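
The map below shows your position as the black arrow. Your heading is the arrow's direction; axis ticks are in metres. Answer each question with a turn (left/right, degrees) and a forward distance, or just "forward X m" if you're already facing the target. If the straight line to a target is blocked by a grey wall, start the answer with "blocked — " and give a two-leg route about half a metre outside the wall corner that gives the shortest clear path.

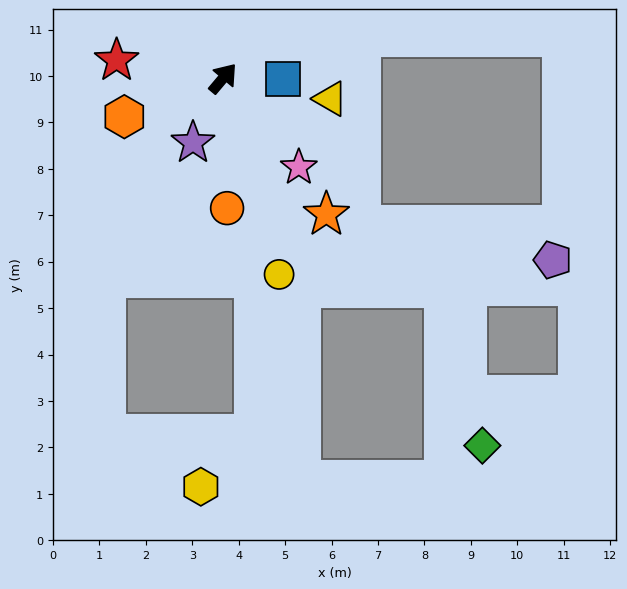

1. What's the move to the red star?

turn left 121°, forward 2.3 m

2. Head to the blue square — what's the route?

turn right 50°, forward 1.3 m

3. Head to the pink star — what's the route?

turn right 100°, forward 2.5 m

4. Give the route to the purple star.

turn right 165°, forward 1.5 m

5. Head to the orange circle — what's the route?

turn right 138°, forward 2.8 m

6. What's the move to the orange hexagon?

turn left 151°, forward 2.3 m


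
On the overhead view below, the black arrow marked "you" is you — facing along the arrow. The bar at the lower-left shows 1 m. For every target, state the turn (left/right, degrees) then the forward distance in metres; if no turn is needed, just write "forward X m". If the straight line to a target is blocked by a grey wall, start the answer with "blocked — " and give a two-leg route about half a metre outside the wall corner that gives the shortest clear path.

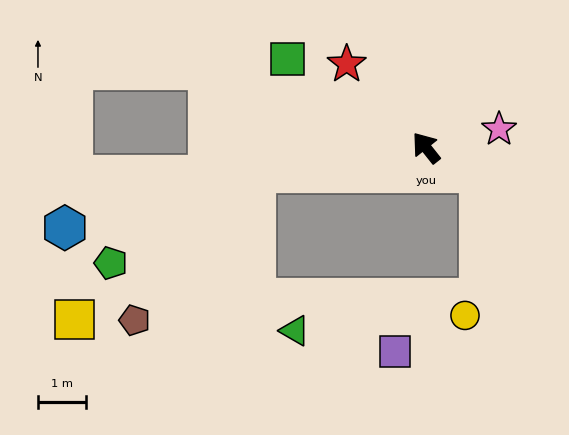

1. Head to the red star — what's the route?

turn left 5°, forward 2.4 m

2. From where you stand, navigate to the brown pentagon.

blocked — turn left 60°, forward 3.6 m, then turn left 42°, forward 4.0 m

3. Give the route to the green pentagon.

blocked — turn left 60°, forward 3.6 m, then turn left 24°, forward 3.6 m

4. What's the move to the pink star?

turn right 114°, forward 1.6 m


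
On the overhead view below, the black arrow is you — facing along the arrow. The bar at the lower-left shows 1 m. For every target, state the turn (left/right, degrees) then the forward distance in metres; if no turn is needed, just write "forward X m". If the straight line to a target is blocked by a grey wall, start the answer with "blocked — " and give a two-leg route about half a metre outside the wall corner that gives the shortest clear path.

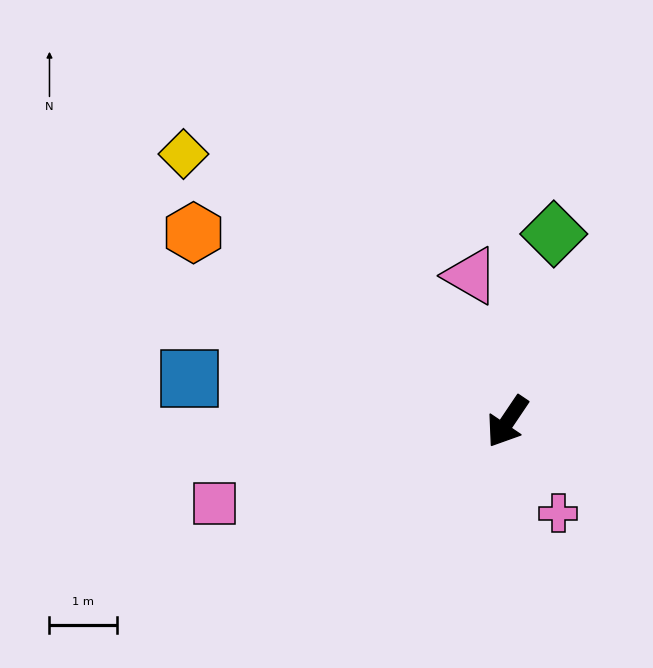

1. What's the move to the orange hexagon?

turn right 87°, forward 5.5 m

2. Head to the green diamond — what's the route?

turn right 160°, forward 2.9 m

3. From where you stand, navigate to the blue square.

turn right 64°, forward 4.8 m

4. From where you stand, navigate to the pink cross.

turn left 63°, forward 1.6 m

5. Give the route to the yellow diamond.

turn right 96°, forward 6.3 m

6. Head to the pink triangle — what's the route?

turn right 132°, forward 2.2 m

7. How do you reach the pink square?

turn right 40°, forward 4.5 m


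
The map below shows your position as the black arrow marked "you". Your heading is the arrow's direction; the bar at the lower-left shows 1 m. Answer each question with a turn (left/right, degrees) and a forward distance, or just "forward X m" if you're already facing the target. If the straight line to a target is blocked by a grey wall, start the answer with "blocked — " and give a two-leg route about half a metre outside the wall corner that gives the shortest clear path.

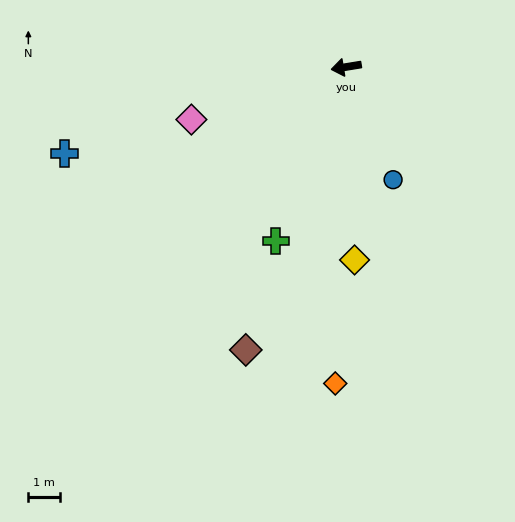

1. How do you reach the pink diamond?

turn left 9°, forward 5.1 m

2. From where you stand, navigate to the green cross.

turn left 59°, forward 5.9 m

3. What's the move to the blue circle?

turn left 103°, forward 3.8 m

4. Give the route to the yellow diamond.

turn left 83°, forward 6.0 m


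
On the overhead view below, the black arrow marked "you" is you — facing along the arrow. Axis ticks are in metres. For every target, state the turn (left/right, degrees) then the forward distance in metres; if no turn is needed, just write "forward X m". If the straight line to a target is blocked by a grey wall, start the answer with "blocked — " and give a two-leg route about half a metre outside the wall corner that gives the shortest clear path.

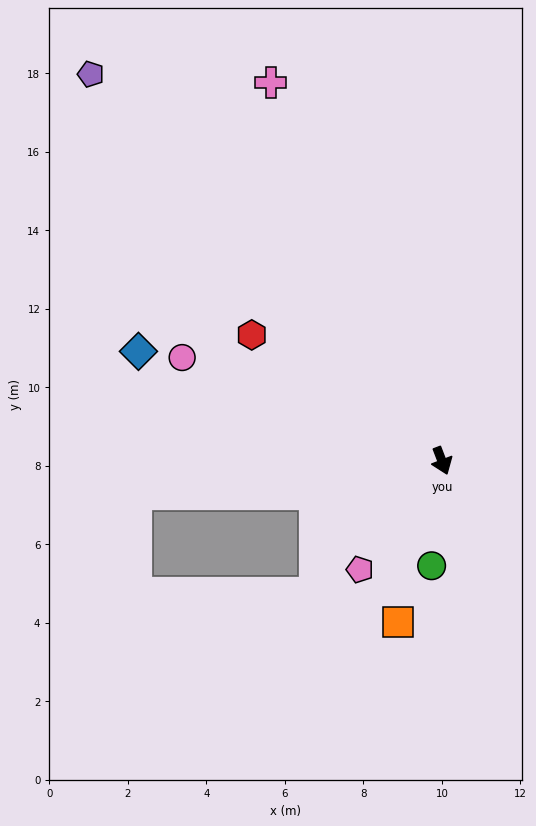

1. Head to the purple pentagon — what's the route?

turn right 159°, forward 13.3 m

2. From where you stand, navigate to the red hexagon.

turn right 144°, forward 5.8 m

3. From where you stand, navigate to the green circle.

turn right 27°, forward 2.7 m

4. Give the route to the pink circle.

turn right 133°, forward 7.1 m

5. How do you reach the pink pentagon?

turn right 58°, forward 3.5 m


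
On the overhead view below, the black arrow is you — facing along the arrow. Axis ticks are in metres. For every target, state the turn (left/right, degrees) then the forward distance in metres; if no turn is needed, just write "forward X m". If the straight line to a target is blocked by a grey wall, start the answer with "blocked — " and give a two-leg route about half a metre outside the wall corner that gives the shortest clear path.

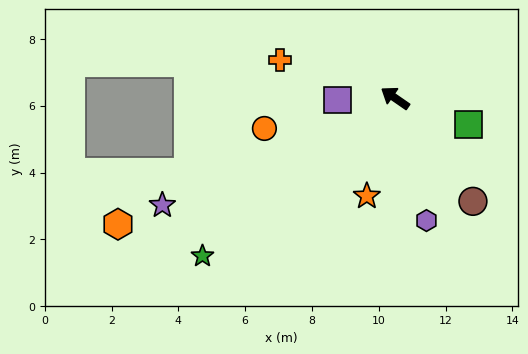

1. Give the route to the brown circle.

turn left 162°, forward 3.9 m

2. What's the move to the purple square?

turn left 36°, forward 1.7 m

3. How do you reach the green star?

turn left 74°, forward 7.5 m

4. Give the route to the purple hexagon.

turn left 139°, forward 3.8 m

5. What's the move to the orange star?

turn left 109°, forward 3.1 m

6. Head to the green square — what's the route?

turn right 165°, forward 2.3 m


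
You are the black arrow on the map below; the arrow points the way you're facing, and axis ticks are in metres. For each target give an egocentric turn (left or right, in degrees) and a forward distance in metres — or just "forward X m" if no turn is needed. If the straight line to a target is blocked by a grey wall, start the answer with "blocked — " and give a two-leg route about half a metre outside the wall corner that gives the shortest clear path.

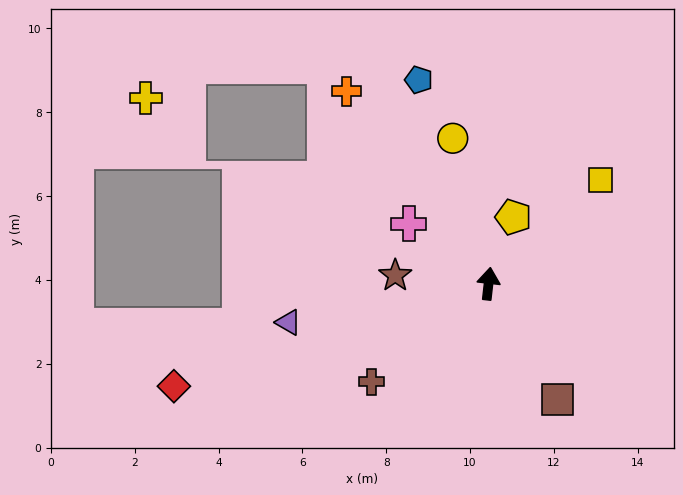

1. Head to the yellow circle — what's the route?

turn left 20°, forward 3.6 m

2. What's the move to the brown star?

turn left 91°, forward 2.2 m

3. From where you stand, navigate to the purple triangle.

turn left 107°, forward 4.9 m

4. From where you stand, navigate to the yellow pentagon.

turn right 14°, forward 1.7 m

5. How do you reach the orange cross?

turn left 43°, forward 5.7 m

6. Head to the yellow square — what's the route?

turn right 41°, forward 3.6 m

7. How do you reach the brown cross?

turn left 136°, forward 3.6 m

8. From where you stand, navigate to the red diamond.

turn left 115°, forward 7.9 m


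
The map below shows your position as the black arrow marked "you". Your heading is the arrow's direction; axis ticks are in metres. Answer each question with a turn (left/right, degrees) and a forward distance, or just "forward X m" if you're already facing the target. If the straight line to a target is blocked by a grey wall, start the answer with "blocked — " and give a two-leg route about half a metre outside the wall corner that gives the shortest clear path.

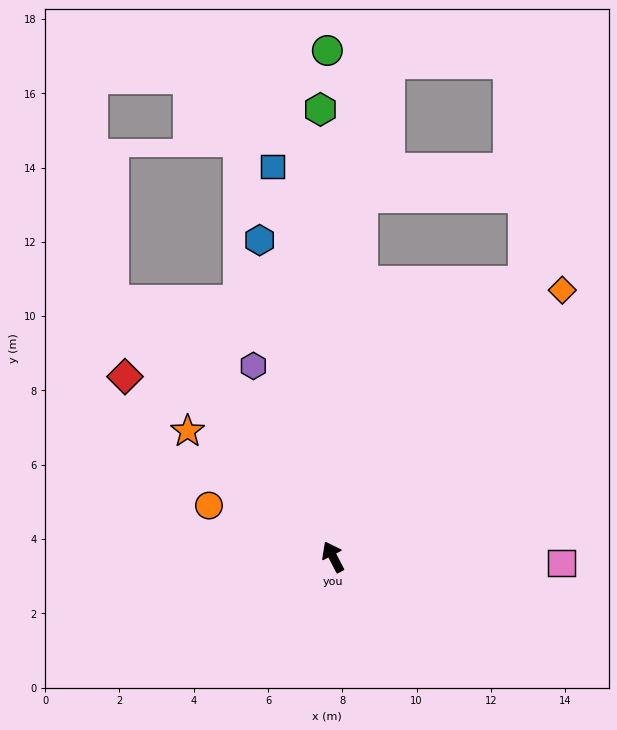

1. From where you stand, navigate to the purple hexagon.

turn right 5°, forward 5.6 m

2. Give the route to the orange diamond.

turn right 68°, forward 9.5 m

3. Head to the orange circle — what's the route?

turn left 40°, forward 3.6 m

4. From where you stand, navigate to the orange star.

turn left 22°, forward 5.2 m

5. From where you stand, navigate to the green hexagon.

turn right 26°, forward 12.1 m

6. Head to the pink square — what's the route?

turn right 119°, forward 6.2 m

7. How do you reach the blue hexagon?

turn right 14°, forward 8.8 m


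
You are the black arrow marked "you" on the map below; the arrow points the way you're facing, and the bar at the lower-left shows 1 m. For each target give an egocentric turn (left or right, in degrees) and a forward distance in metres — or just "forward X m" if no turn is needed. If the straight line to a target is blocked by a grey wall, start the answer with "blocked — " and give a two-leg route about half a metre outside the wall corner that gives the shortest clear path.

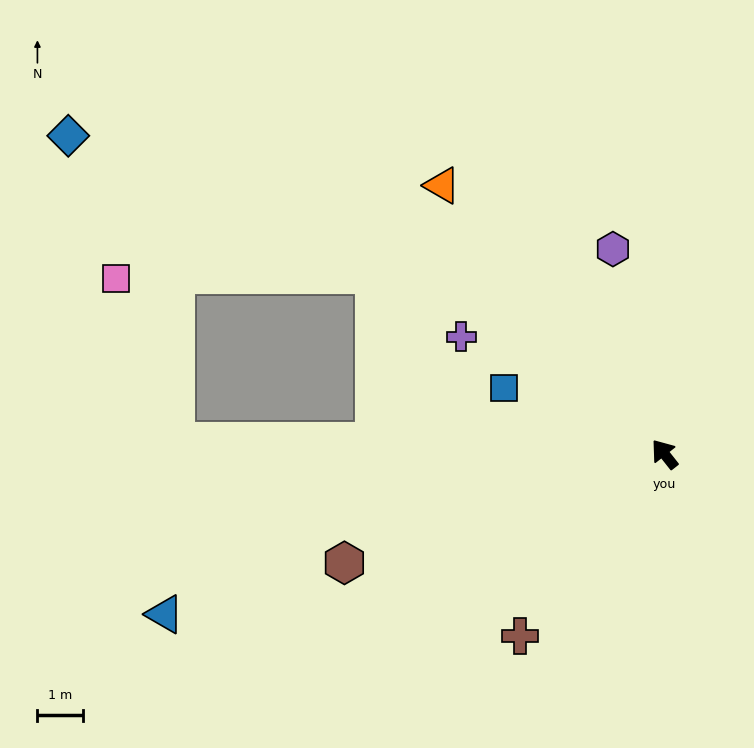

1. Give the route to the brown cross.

turn left 103°, forward 5.1 m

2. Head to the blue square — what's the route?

turn left 29°, forward 3.8 m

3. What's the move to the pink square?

blocked — turn left 50°, forward 10.7 m, then turn right 68°, forward 3.8 m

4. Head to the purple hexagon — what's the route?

turn right 24°, forward 4.6 m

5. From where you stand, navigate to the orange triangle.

forward 7.6 m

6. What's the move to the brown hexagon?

turn left 70°, forward 7.4 m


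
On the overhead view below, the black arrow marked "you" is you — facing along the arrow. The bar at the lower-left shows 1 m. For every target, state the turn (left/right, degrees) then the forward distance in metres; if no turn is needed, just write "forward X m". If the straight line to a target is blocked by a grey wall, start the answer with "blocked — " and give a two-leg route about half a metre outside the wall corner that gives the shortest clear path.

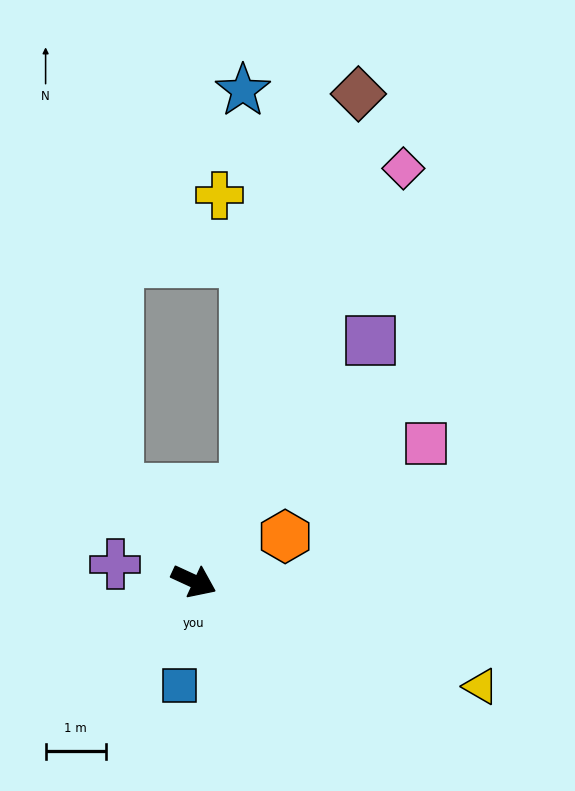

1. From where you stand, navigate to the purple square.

turn left 78°, forward 5.0 m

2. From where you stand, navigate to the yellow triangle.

turn left 5°, forward 5.1 m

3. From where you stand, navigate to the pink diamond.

turn left 88°, forward 7.7 m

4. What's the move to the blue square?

turn right 73°, forward 1.7 m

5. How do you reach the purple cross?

turn right 167°, forward 1.3 m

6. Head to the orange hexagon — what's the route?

turn left 51°, forward 1.7 m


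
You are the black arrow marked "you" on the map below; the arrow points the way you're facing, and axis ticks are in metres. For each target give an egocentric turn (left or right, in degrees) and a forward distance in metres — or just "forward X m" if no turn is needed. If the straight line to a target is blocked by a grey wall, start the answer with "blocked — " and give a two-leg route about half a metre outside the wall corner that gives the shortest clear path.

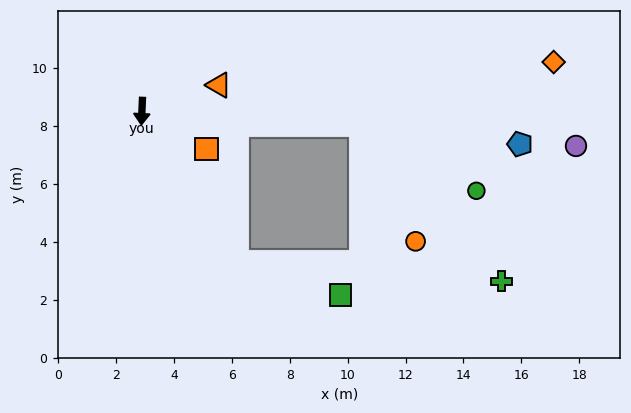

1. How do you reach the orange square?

turn left 62°, forward 2.6 m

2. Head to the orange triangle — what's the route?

turn left 111°, forward 2.8 m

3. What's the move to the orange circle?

blocked — turn left 89°, forward 7.6 m, then turn right 61°, forward 4.4 m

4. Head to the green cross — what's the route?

blocked — turn left 89°, forward 7.6 m, then turn right 44°, forward 7.3 m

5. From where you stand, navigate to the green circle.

blocked — turn left 89°, forward 7.6 m, then turn right 26°, forward 4.6 m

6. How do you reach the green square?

blocked — turn left 35°, forward 6.2 m, then turn left 40°, forward 3.8 m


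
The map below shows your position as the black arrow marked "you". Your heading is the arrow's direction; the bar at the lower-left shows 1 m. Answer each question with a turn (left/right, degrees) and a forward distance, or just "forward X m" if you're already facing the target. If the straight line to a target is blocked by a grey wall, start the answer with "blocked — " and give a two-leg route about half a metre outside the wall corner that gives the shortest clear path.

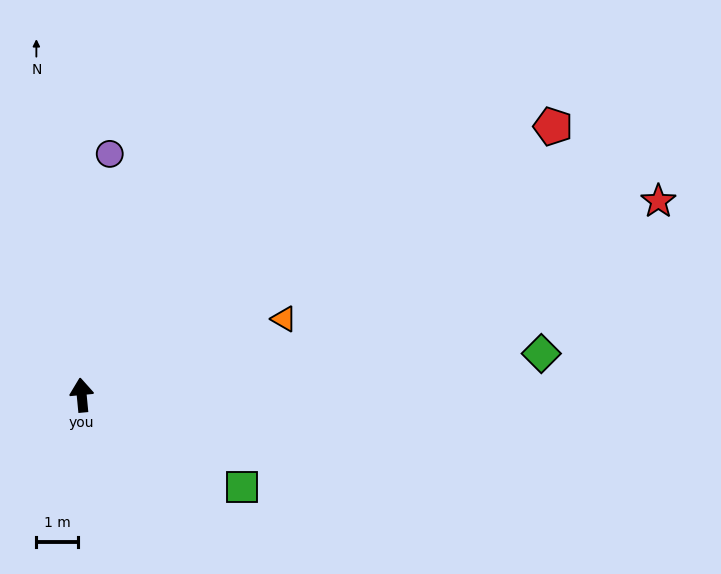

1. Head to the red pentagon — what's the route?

turn right 66°, forward 12.9 m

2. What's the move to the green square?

turn right 125°, forward 4.4 m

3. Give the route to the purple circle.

turn right 12°, forward 5.8 m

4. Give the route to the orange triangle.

turn right 75°, forward 5.1 m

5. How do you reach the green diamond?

turn right 90°, forward 11.0 m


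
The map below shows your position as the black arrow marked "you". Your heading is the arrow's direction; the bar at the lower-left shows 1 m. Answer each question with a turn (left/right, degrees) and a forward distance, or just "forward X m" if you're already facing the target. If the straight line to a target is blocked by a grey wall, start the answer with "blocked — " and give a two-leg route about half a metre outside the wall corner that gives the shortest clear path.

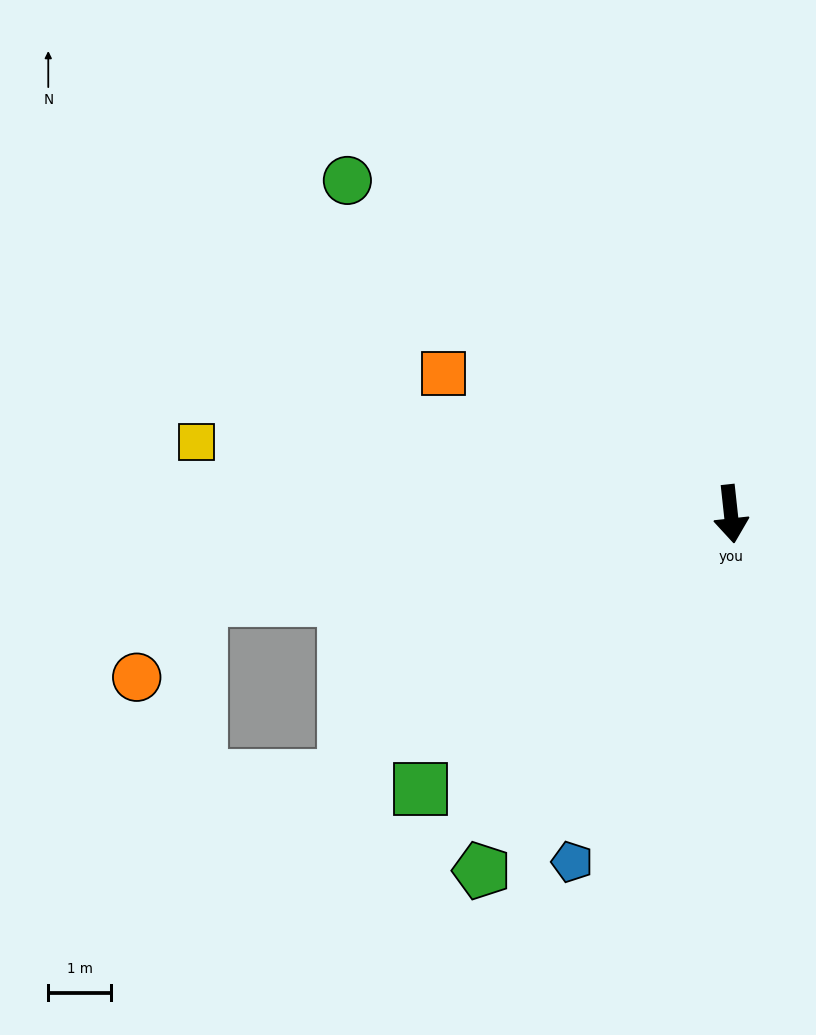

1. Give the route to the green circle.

turn right 137°, forward 8.1 m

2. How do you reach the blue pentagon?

turn right 31°, forward 6.1 m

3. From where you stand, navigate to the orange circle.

blocked — turn right 87°, forward 8.6 m, then turn left 41°, forward 1.6 m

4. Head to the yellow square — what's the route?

turn right 104°, forward 8.6 m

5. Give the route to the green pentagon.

turn right 41°, forward 7.0 m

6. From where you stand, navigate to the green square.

turn right 55°, forward 6.6 m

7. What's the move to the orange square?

turn right 122°, forward 5.1 m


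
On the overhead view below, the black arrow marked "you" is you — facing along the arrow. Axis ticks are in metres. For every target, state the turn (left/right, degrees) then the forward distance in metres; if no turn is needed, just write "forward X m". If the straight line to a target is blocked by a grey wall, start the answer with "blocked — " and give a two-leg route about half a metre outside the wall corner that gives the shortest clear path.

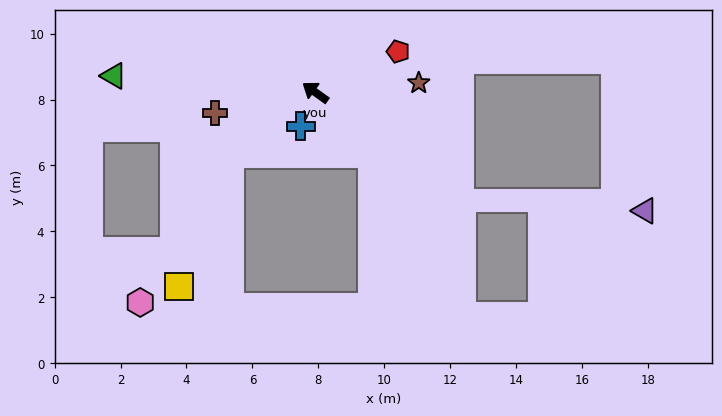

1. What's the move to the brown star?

turn right 139°, forward 3.2 m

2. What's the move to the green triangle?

turn left 31°, forward 6.1 m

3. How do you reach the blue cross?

turn left 102°, forward 1.1 m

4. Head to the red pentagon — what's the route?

turn right 118°, forward 2.8 m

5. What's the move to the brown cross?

turn left 47°, forward 3.1 m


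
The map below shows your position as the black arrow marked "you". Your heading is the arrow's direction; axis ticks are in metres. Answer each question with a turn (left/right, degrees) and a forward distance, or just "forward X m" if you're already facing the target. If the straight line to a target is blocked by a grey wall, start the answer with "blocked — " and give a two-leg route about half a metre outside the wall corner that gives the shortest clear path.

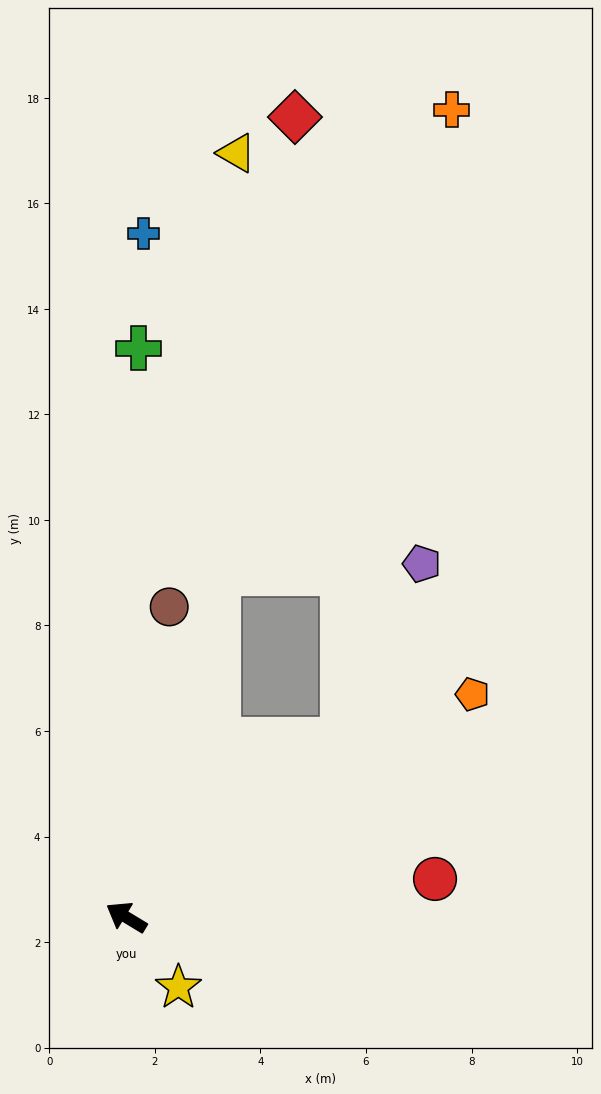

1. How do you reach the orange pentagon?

turn right 116°, forward 7.8 m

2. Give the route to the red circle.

turn right 142°, forward 5.9 m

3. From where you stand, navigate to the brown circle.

turn right 67°, forward 5.9 m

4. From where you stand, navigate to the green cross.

turn right 60°, forward 10.8 m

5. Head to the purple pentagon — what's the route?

blocked — turn right 110°, forward 5.3 m, then turn left 27°, forward 3.7 m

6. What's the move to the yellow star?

turn left 158°, forward 1.7 m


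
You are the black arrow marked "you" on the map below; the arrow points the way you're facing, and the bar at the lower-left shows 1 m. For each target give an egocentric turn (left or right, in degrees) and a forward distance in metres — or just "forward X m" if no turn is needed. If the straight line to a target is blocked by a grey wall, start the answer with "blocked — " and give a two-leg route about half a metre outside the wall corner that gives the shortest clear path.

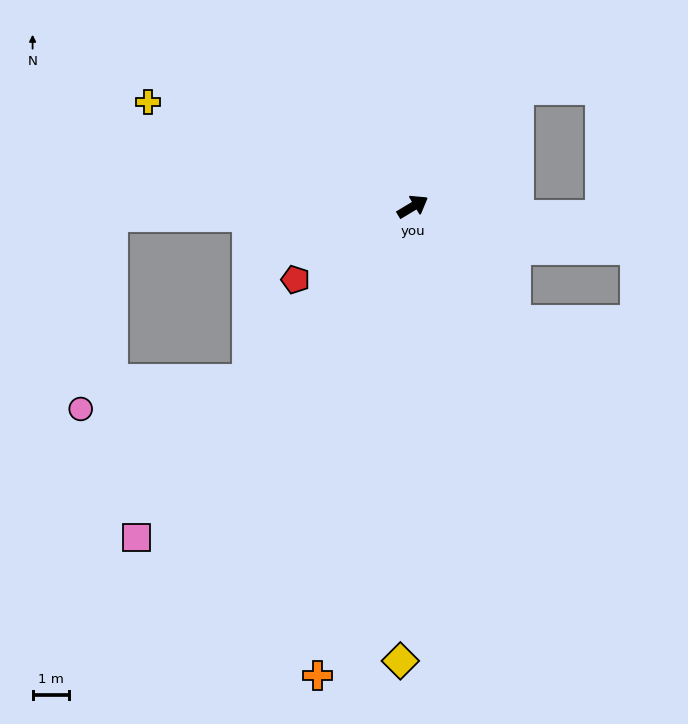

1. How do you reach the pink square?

turn right 161°, forward 11.8 m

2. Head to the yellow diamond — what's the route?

turn right 123°, forward 12.4 m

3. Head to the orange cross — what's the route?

turn right 133°, forward 13.1 m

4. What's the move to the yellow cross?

turn left 127°, forward 7.8 m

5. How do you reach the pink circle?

blocked — turn right 165°, forward 6.5 m, then turn right 36°, forward 4.6 m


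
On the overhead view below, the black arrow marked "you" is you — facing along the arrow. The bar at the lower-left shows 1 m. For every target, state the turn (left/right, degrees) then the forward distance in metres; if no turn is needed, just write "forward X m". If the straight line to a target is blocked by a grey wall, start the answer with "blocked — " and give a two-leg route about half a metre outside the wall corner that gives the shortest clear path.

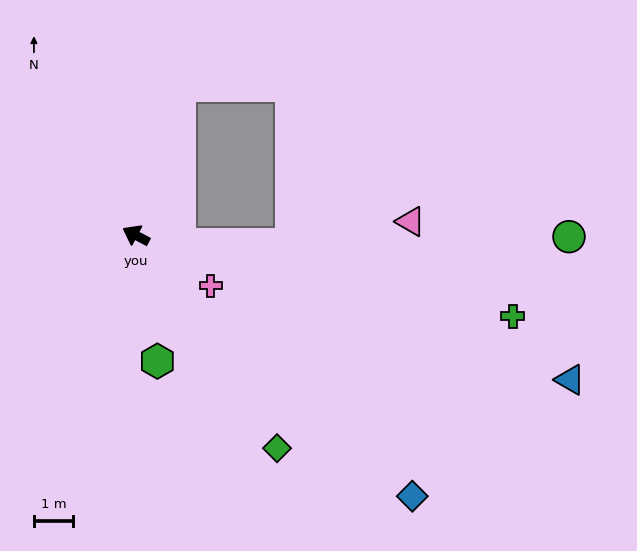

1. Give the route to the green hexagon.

turn left 128°, forward 3.3 m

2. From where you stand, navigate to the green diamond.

turn left 151°, forward 6.6 m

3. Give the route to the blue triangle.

turn right 170°, forward 11.7 m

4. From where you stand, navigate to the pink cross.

turn left 174°, forward 2.3 m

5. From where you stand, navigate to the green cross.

turn right 164°, forward 9.9 m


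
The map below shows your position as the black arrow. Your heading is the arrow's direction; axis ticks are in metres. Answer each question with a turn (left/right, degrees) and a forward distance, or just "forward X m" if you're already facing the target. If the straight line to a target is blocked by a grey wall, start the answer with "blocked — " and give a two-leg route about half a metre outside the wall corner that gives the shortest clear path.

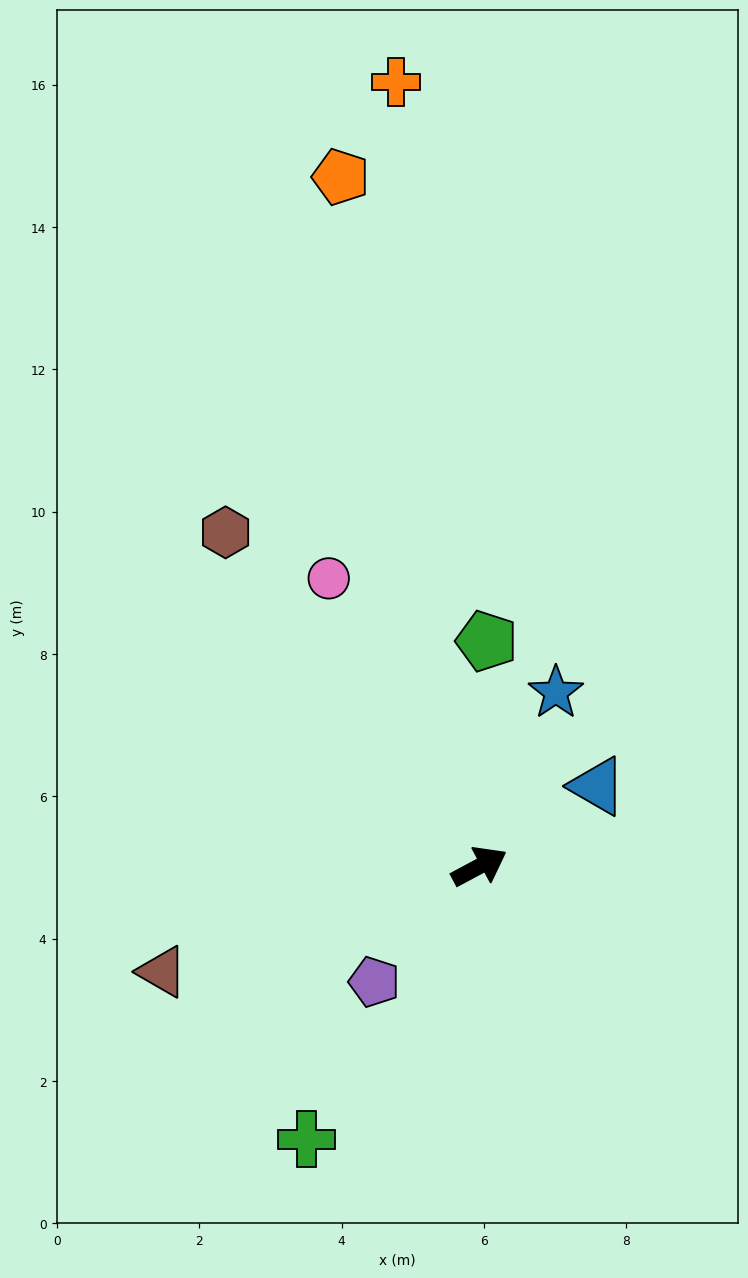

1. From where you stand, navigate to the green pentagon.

turn left 60°, forward 3.2 m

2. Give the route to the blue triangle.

turn left 6°, forward 2.0 m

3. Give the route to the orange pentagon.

turn left 73°, forward 9.9 m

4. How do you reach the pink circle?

turn left 89°, forward 4.6 m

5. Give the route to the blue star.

turn left 38°, forward 2.7 m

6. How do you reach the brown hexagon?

turn left 99°, forward 5.9 m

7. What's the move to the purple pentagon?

turn right 160°, forward 2.2 m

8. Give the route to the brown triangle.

turn left 170°, forward 4.7 m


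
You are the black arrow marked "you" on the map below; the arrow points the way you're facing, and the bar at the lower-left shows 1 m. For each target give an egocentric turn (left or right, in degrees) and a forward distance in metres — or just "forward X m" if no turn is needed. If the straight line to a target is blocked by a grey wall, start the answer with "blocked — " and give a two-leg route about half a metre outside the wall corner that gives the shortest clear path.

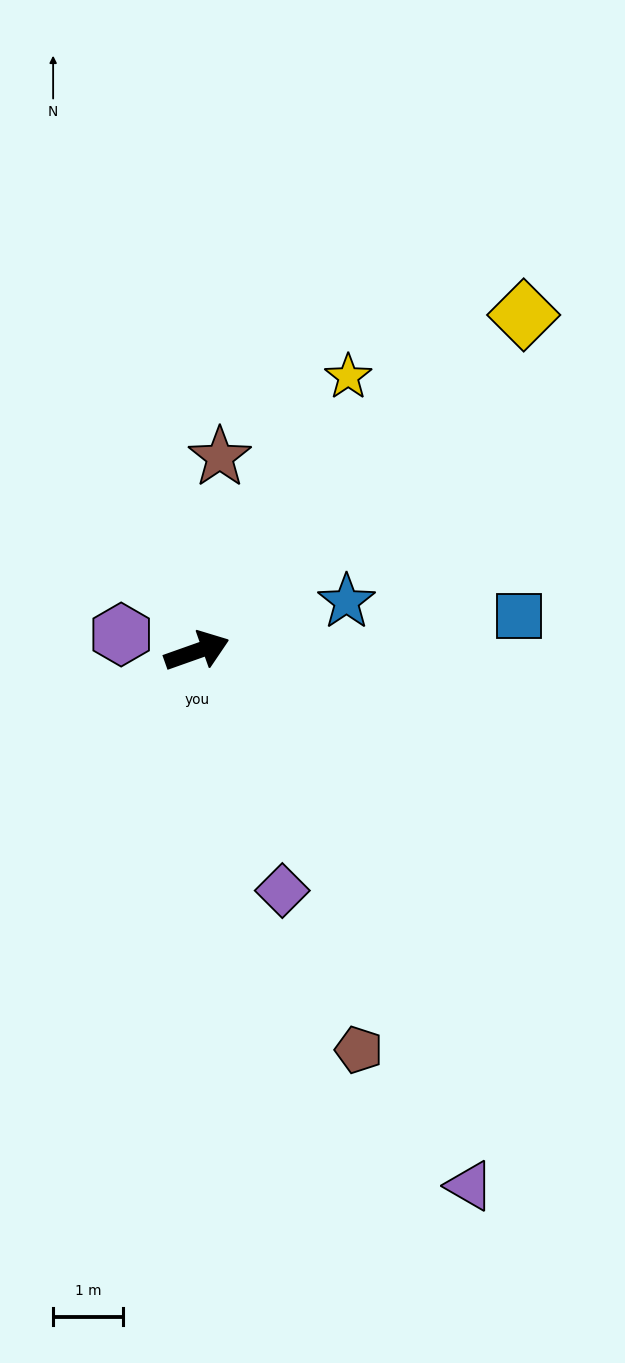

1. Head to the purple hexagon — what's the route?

turn left 148°, forward 1.1 m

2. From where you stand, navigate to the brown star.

turn left 64°, forward 2.8 m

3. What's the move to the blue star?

forward 2.2 m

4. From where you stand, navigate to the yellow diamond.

turn left 26°, forward 6.7 m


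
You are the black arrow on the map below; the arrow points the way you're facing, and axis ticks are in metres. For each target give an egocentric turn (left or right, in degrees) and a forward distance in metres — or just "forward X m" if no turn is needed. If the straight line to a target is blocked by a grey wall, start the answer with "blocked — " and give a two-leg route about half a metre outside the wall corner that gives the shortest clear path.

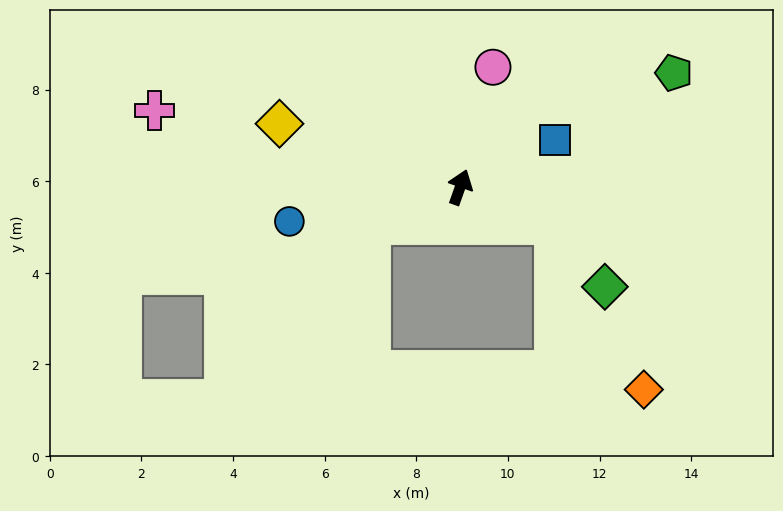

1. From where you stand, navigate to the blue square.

turn right 44°, forward 2.3 m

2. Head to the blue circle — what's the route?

turn left 121°, forward 3.8 m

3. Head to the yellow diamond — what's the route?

turn left 90°, forward 4.2 m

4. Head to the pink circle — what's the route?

turn left 4°, forward 2.7 m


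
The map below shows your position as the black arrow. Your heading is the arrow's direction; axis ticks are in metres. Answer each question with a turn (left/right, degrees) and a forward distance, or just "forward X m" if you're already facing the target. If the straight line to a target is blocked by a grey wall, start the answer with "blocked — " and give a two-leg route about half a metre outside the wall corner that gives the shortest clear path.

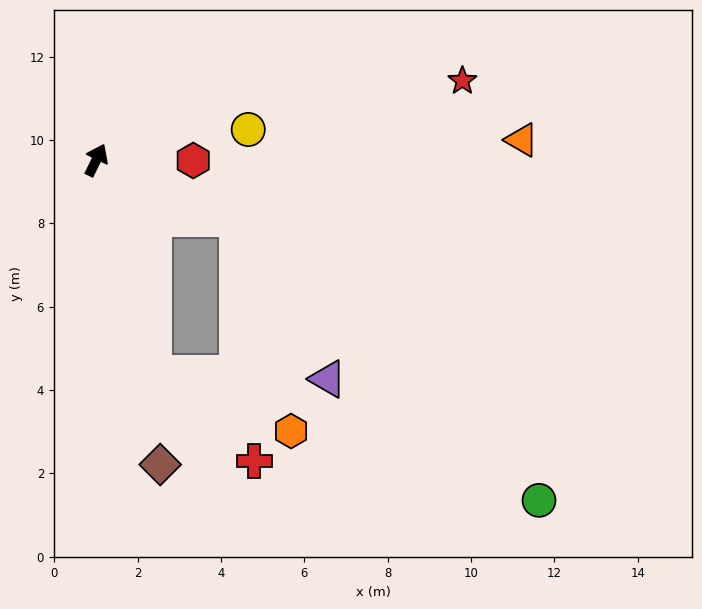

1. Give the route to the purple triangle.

blocked — turn right 87°, forward 3.7 m, then turn right 38°, forward 4.4 m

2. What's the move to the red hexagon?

turn right 64°, forward 2.3 m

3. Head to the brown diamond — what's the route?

turn right 142°, forward 7.5 m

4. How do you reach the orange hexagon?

blocked — turn right 139°, forward 5.3 m, then turn left 52°, forward 3.6 m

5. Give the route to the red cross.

blocked — turn right 139°, forward 5.3 m, then turn left 33°, forward 3.2 m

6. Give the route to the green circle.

blocked — turn right 87°, forward 3.7 m, then turn right 20°, forward 9.9 m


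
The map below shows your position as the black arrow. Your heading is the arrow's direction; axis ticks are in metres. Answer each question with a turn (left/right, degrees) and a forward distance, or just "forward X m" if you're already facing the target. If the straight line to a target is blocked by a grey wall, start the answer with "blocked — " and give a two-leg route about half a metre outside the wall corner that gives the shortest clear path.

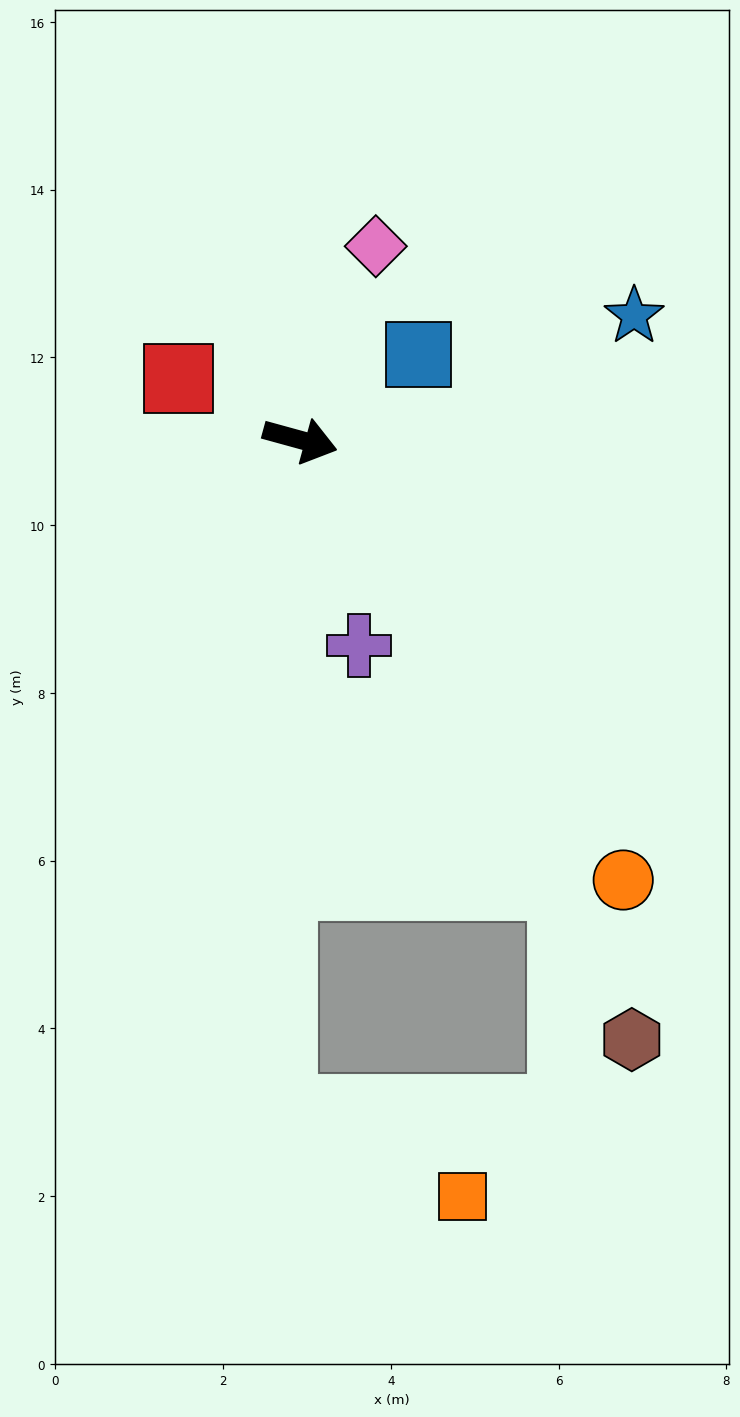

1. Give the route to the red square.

turn left 169°, forward 1.6 m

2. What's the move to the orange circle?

turn right 38°, forward 6.5 m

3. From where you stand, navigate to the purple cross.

turn right 59°, forward 2.6 m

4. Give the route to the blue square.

turn left 51°, forward 1.7 m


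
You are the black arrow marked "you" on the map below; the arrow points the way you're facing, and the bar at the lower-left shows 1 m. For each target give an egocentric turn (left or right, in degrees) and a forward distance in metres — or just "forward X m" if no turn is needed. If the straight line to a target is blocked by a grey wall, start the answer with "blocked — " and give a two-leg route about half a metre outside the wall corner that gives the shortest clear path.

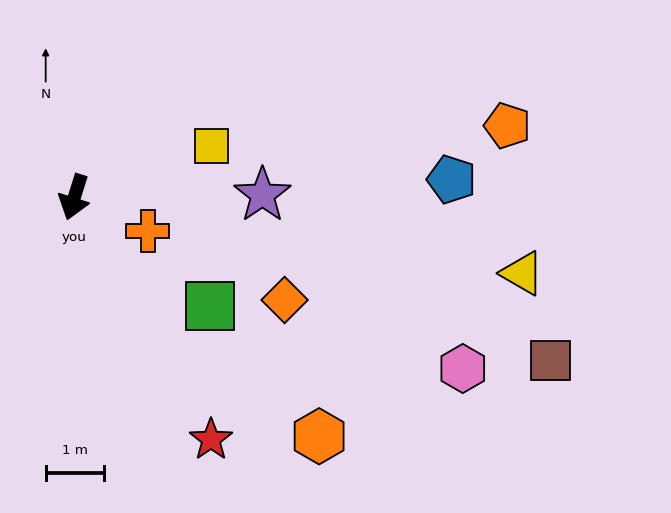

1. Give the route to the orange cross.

turn left 83°, forward 1.4 m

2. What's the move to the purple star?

turn left 108°, forward 3.2 m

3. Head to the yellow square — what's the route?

turn left 128°, forward 2.5 m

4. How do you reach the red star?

turn left 47°, forward 4.8 m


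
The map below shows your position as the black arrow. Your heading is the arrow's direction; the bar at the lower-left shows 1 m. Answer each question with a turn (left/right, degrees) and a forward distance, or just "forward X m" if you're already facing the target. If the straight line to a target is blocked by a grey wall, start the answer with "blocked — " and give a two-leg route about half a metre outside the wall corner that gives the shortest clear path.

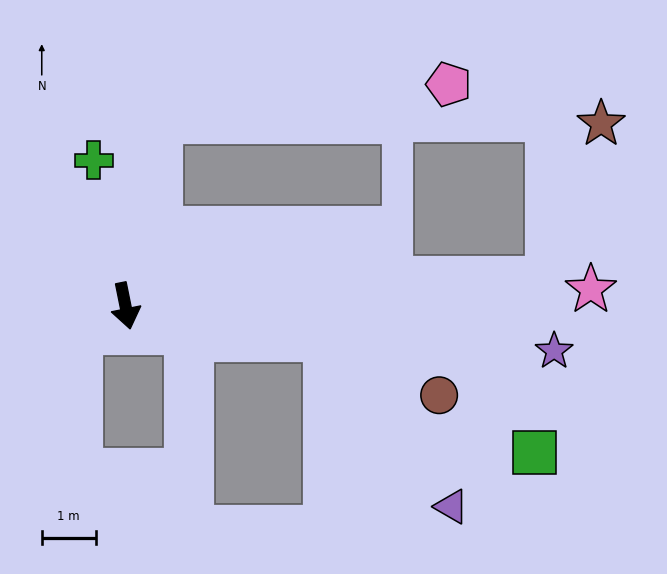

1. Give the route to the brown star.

blocked — turn left 82°, forward 7.8 m, then turn left 68°, forward 3.0 m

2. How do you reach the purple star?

turn left 73°, forward 8.0 m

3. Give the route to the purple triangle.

blocked — turn left 69°, forward 3.8 m, then turn right 44°, forward 3.9 m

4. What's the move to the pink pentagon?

blocked — turn left 158°, forward 3.5 m, then turn right 72°, forward 5.4 m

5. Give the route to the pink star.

turn left 81°, forward 8.6 m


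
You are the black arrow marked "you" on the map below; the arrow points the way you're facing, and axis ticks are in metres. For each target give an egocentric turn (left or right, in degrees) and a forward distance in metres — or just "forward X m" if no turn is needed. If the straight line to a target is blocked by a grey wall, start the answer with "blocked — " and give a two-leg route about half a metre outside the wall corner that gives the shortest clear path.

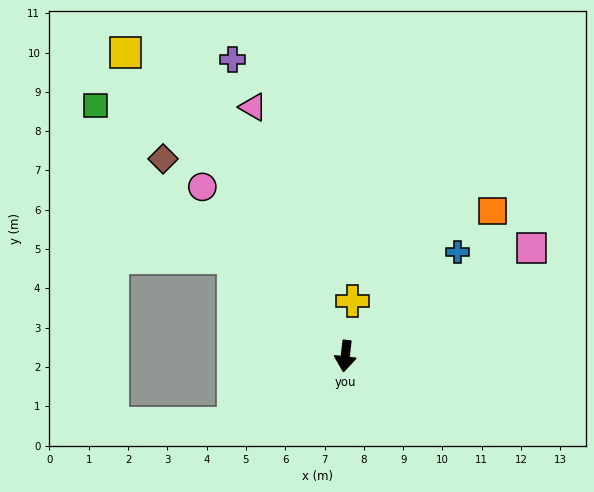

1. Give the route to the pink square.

turn left 127°, forward 5.5 m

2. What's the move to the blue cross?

turn left 139°, forward 3.9 m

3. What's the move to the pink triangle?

turn right 153°, forward 6.8 m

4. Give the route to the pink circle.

turn right 133°, forward 5.6 m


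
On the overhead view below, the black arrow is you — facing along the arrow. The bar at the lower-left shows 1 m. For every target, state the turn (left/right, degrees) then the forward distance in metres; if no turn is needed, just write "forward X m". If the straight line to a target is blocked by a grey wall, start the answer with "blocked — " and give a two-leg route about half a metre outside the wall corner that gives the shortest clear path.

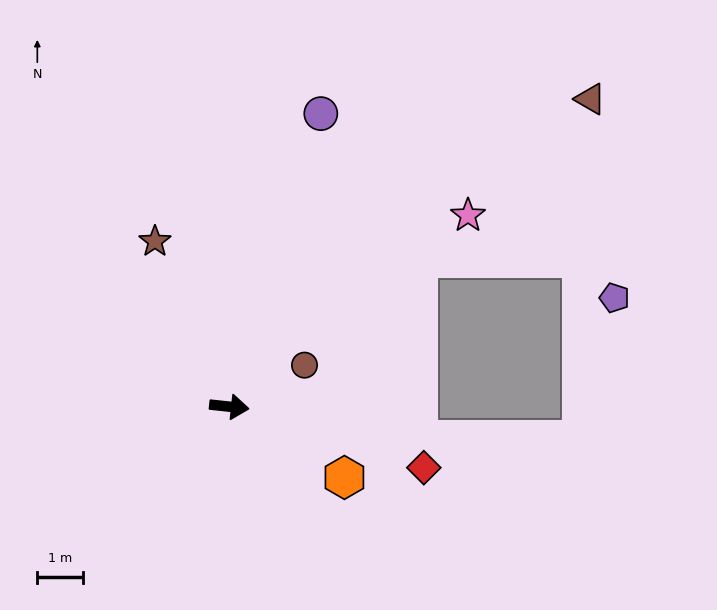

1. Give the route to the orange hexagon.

turn right 25°, forward 3.0 m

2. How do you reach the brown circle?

turn left 35°, forward 1.9 m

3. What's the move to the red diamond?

turn right 11°, forward 4.5 m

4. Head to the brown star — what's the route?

turn left 120°, forward 4.0 m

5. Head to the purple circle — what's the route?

turn left 79°, forward 6.8 m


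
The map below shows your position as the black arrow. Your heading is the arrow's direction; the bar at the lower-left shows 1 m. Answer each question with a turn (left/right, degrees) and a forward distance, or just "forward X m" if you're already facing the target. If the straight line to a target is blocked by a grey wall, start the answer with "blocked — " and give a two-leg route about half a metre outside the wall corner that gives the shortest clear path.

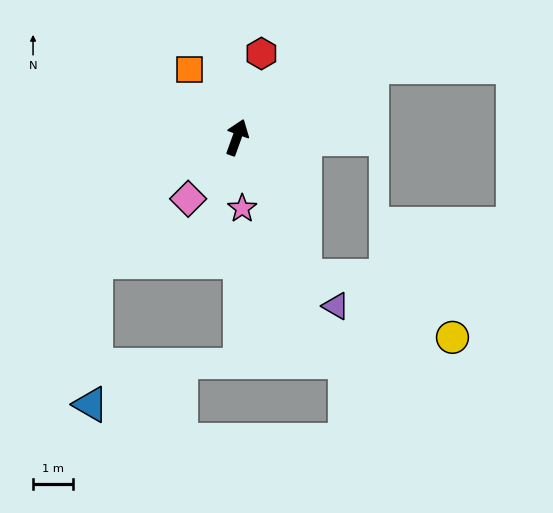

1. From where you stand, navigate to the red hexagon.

turn left 4°, forward 2.2 m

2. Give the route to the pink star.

turn right 156°, forward 1.8 m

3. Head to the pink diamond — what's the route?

turn left 161°, forward 2.0 m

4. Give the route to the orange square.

turn left 55°, forward 2.1 m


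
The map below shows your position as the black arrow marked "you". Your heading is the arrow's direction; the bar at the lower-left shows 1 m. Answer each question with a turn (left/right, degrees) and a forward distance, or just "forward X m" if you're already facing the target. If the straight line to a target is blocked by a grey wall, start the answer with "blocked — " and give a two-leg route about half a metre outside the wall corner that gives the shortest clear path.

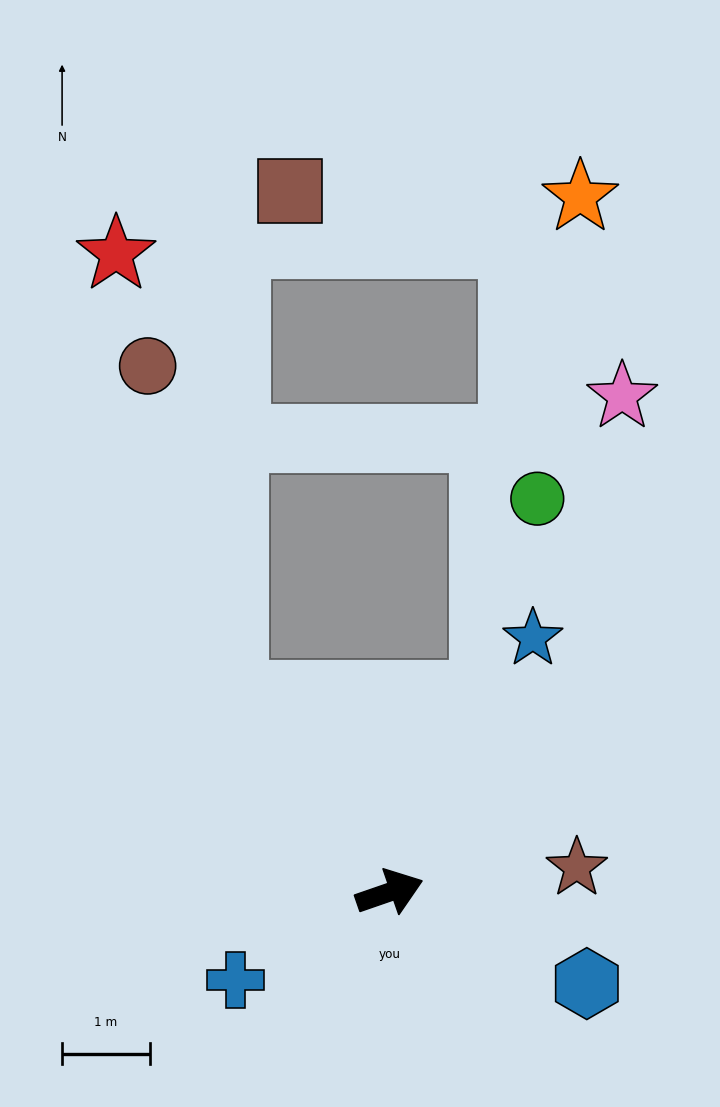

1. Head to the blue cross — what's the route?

turn right 169°, forward 2.0 m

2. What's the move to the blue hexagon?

turn right 44°, forward 2.5 m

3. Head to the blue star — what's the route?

turn left 41°, forward 3.3 m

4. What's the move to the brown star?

turn right 12°, forward 2.2 m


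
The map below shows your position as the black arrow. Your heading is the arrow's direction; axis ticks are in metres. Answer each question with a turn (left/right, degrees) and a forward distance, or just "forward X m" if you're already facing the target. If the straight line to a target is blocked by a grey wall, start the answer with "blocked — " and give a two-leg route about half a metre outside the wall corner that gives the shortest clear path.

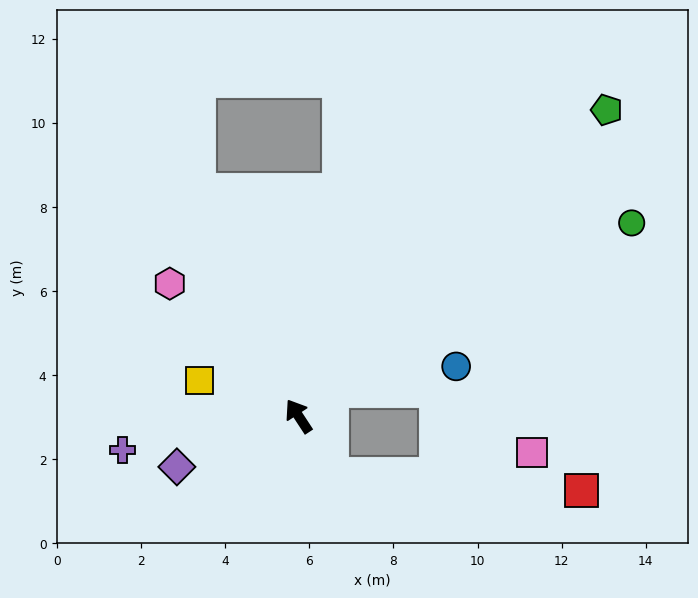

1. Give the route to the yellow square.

turn left 37°, forward 2.5 m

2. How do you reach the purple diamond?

turn left 79°, forward 3.1 m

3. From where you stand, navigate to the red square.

blocked — turn left 175°, forward 1.6 m, then turn left 58°, forward 6.0 m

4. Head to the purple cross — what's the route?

turn left 68°, forward 4.3 m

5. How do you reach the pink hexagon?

turn left 11°, forward 4.4 m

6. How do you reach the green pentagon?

turn right 78°, forward 10.3 m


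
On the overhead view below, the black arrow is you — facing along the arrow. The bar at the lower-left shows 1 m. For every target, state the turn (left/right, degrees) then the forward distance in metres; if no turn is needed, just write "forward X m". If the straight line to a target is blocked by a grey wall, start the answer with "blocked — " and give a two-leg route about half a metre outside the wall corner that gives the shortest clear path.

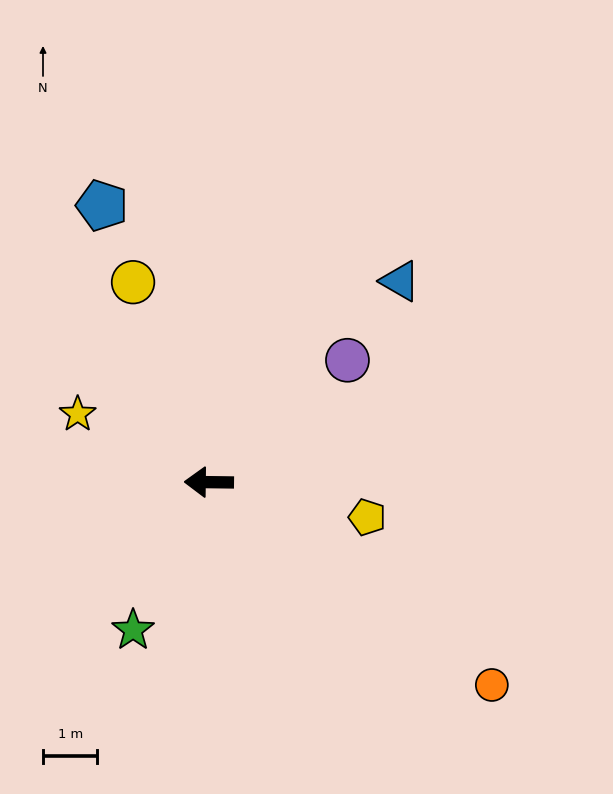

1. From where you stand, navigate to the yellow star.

turn right 27°, forward 2.7 m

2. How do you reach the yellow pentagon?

turn left 168°, forward 3.0 m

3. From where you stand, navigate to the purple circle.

turn right 138°, forward 3.4 m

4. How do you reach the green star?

turn left 64°, forward 3.1 m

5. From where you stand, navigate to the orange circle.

turn left 145°, forward 6.4 m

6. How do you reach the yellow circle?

turn right 69°, forward 3.9 m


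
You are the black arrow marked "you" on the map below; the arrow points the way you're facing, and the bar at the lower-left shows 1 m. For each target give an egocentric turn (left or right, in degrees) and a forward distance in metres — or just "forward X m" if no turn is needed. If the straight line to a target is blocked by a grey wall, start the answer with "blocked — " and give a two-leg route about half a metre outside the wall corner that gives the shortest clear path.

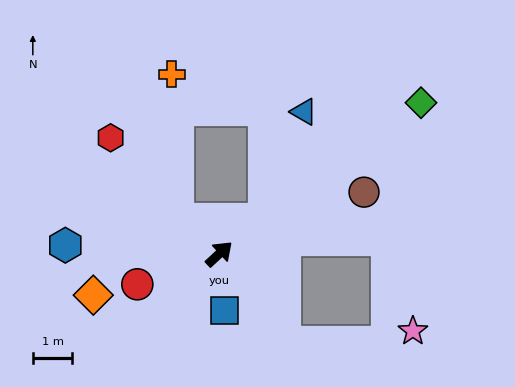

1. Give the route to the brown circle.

turn right 20°, forward 4.0 m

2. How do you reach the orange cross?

blocked — turn left 98°, forward 1.4 m, then turn right 49°, forward 3.7 m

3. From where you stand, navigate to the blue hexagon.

turn left 134°, forward 3.9 m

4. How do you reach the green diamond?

turn right 6°, forward 6.4 m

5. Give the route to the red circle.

turn left 158°, forward 2.2 m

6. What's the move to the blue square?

turn right 128°, forward 1.4 m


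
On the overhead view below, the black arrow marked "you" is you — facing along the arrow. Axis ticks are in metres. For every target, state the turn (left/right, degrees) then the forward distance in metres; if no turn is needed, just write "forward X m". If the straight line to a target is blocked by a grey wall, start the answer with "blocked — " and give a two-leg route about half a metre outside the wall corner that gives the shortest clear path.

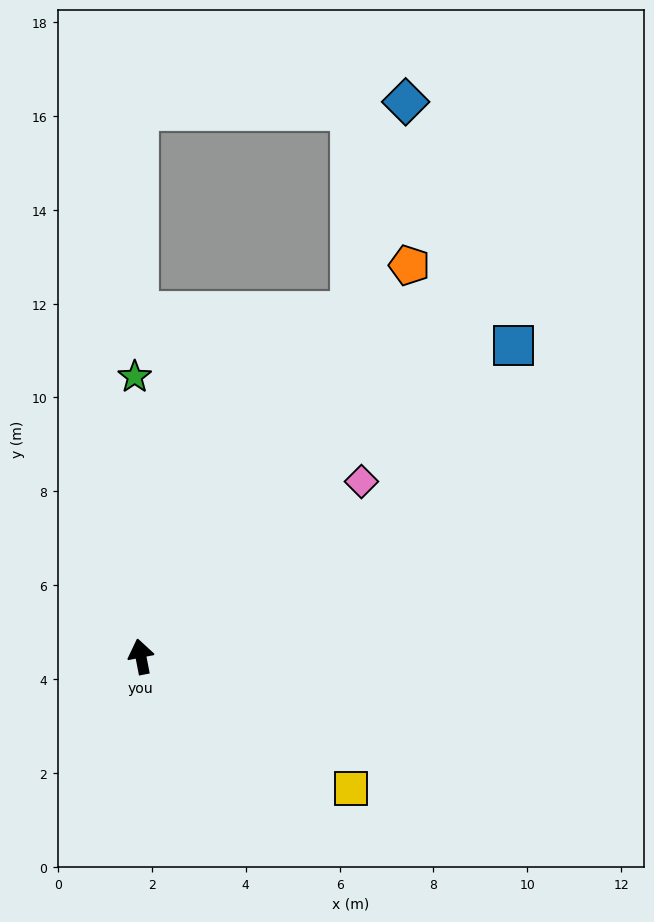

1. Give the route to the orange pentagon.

turn right 45°, forward 10.1 m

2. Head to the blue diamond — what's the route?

blocked — turn right 42°, forward 8.6 m, then turn left 16°, forward 4.6 m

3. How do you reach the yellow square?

turn right 133°, forward 5.3 m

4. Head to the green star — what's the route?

turn right 10°, forward 6.0 m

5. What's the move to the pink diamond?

turn right 63°, forward 6.0 m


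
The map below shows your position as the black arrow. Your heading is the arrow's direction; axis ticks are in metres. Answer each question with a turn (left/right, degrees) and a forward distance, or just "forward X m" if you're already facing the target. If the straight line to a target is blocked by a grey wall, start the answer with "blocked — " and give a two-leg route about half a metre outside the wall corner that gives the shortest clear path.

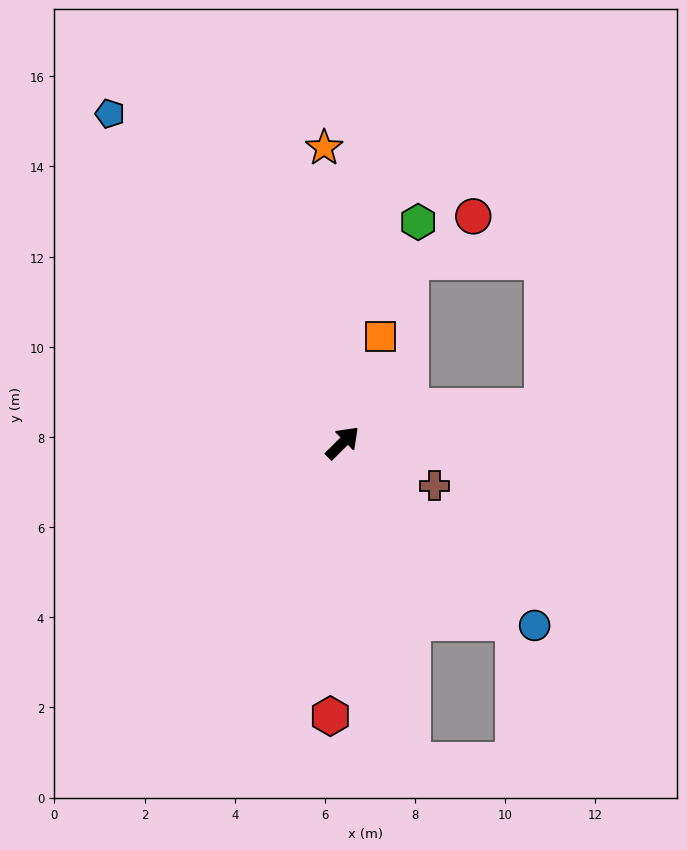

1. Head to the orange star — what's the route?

turn left 49°, forward 6.6 m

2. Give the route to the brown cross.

turn right 70°, forward 2.2 m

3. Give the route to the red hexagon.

turn right 137°, forward 6.1 m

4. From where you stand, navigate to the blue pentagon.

turn left 80°, forward 8.9 m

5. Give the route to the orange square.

turn left 25°, forward 2.5 m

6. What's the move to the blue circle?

turn right 88°, forward 5.9 m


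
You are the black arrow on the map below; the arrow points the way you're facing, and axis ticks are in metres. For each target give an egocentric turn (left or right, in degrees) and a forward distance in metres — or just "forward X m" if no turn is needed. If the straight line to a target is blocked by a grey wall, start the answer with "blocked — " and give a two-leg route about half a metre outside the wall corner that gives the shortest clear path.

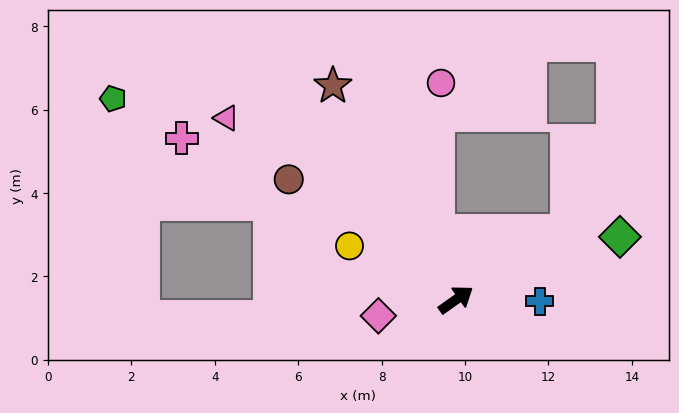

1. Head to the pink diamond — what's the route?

turn left 156°, forward 1.9 m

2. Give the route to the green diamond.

turn right 14°, forward 4.2 m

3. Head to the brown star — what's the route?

turn left 85°, forward 5.9 m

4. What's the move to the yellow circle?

turn left 118°, forward 2.9 m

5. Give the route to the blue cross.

turn right 36°, forward 2.0 m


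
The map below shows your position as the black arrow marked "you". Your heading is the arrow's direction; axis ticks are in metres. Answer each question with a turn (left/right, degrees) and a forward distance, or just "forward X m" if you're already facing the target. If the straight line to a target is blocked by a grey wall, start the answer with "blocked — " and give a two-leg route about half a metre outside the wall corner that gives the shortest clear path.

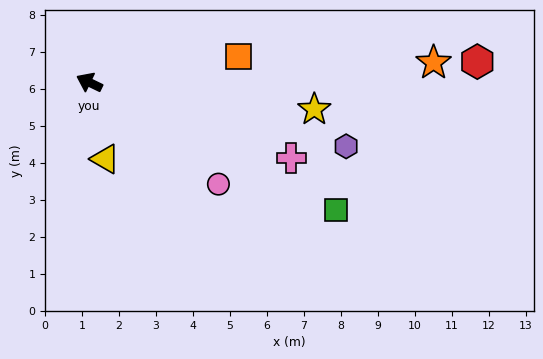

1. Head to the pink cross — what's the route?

turn right 175°, forward 5.8 m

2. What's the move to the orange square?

turn right 144°, forward 4.1 m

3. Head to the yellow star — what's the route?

turn right 161°, forward 6.1 m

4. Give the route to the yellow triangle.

turn left 127°, forward 2.1 m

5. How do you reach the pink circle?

turn left 168°, forward 4.4 m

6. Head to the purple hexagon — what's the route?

turn right 168°, forward 7.2 m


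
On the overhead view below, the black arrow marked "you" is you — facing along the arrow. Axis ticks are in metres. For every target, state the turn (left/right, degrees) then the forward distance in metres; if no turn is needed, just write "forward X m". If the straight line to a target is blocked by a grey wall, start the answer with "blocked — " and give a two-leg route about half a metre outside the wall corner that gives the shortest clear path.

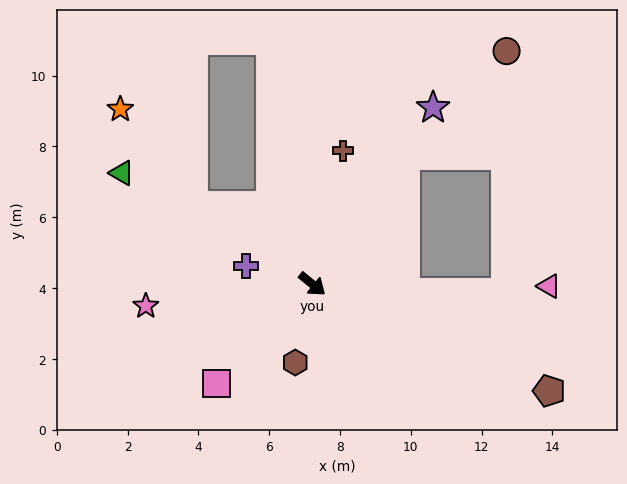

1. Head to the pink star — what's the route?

turn right 133°, forward 4.7 m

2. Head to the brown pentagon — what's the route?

turn left 15°, forward 7.3 m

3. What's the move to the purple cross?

turn right 156°, forward 1.9 m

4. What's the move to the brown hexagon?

turn right 63°, forward 2.3 m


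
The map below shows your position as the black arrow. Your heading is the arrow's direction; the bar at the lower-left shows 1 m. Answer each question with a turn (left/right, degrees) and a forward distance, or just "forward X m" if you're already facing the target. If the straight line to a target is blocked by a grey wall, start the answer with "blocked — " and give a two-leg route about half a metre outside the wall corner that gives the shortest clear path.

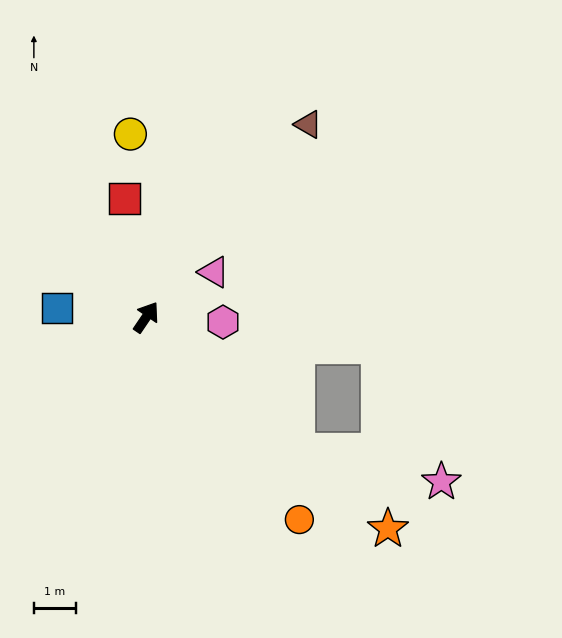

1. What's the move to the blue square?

turn left 118°, forward 2.1 m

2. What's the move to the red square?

turn left 44°, forward 2.9 m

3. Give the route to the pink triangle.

turn right 22°, forward 1.9 m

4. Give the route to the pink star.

blocked — turn right 98°, forward 4.8 m, then turn left 30°, forward 3.5 m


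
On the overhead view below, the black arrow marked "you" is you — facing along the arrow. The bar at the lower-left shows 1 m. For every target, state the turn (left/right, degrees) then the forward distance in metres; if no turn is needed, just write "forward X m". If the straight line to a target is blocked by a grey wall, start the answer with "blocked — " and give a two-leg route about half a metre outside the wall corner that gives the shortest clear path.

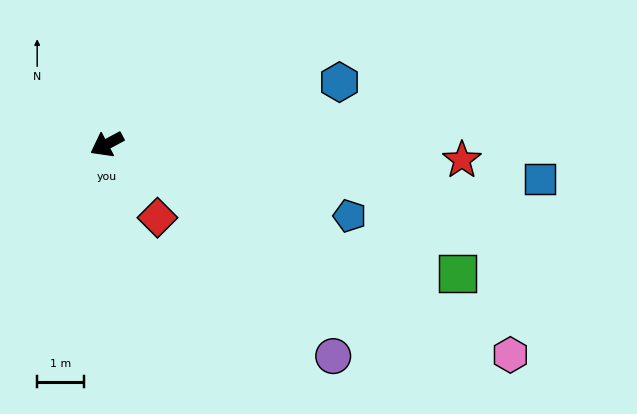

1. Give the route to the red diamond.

turn left 96°, forward 1.9 m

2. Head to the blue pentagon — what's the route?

turn left 135°, forward 5.4 m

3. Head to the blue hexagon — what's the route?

turn left 167°, forward 5.1 m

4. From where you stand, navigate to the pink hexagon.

turn left 124°, forward 9.6 m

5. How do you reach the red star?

turn left 149°, forward 7.5 m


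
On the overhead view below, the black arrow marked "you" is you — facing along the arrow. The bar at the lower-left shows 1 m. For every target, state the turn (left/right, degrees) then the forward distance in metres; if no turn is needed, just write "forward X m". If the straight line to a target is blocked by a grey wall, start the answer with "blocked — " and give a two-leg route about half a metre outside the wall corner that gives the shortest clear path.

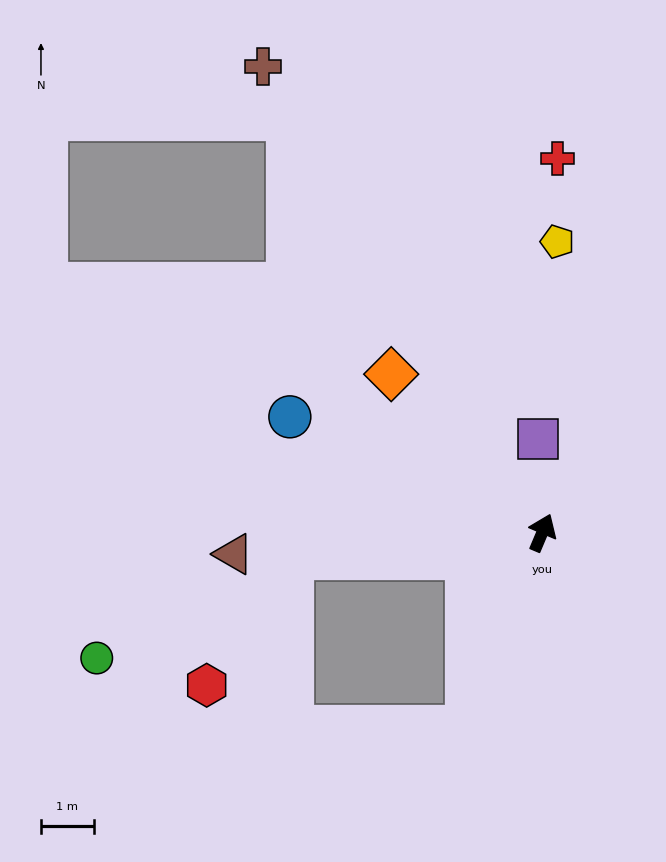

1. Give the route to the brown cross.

turn left 54°, forward 10.3 m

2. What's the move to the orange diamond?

turn left 67°, forward 4.1 m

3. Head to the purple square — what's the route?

turn left 26°, forward 1.8 m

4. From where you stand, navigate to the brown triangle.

turn left 117°, forward 5.8 m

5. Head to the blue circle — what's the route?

turn left 88°, forward 5.2 m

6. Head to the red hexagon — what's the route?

blocked — turn left 119°, forward 4.8 m, then turn left 50°, forward 2.9 m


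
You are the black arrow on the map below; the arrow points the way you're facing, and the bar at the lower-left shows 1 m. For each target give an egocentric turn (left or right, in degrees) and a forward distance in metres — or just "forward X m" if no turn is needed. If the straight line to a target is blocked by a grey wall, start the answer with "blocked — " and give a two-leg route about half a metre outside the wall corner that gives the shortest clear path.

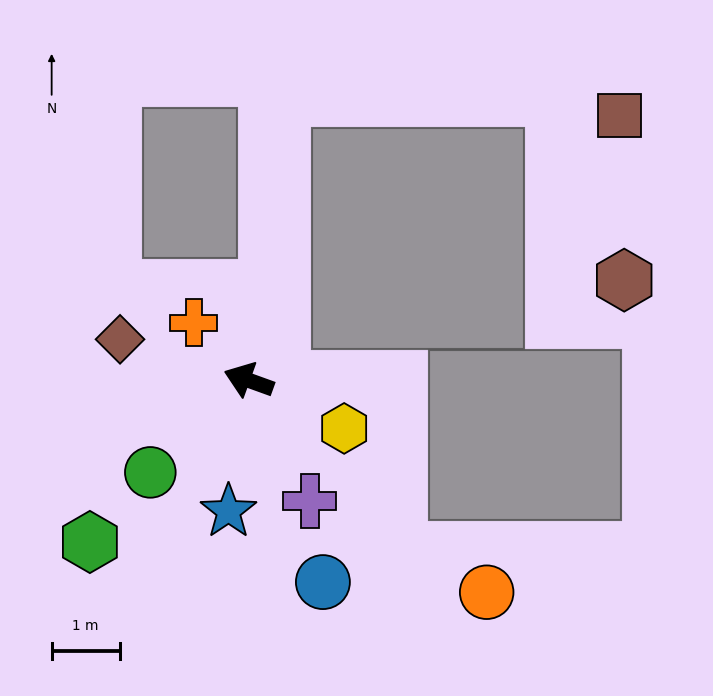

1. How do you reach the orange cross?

turn right 26°, forward 1.2 m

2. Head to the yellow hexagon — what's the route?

turn left 173°, forward 1.6 m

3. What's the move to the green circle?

turn left 63°, forward 2.0 m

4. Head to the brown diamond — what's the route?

turn left 2°, forward 2.0 m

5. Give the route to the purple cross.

turn left 137°, forward 2.0 m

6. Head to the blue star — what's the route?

turn left 101°, forward 1.9 m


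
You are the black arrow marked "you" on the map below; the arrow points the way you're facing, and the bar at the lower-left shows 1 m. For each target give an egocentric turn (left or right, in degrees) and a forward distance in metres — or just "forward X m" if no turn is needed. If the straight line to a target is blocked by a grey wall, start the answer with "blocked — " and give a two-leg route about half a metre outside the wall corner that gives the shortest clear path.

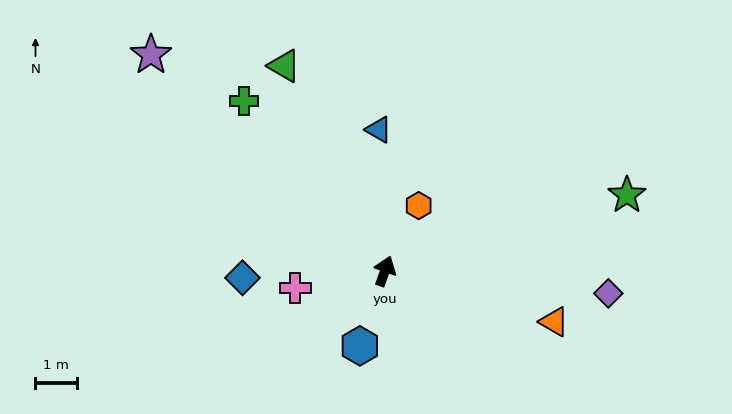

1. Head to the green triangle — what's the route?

turn left 46°, forward 5.5 m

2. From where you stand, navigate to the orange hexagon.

turn right 8°, forward 1.8 m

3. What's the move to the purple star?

turn left 67°, forward 7.7 m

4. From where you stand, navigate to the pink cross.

turn left 120°, forward 2.2 m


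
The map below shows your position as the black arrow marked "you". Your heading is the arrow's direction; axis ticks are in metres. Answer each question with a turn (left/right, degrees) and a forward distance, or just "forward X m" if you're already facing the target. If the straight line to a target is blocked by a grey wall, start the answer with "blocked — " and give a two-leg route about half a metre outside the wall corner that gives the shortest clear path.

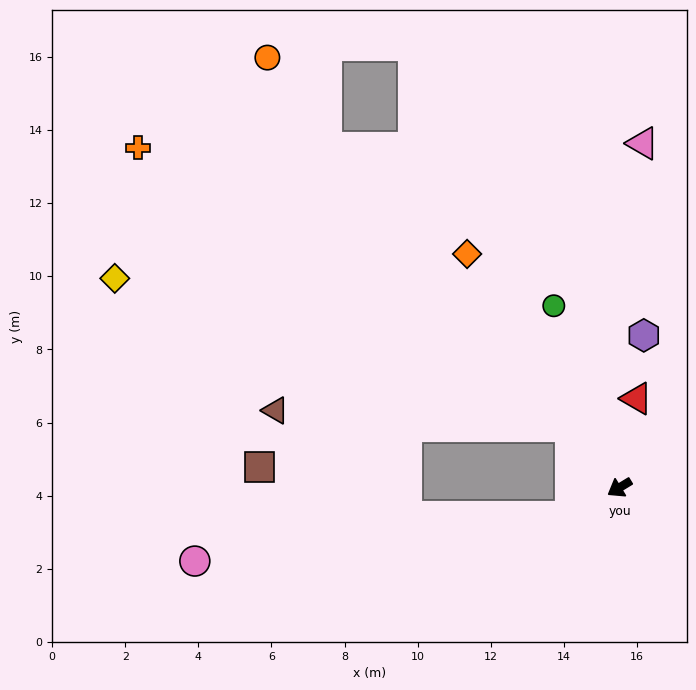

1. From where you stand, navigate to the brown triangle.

blocked — turn right 83°, forward 2.2 m, then turn left 49°, forward 8.1 m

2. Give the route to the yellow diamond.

blocked — turn right 83°, forward 2.2 m, then turn left 34°, forward 13.1 m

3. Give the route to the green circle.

turn right 101°, forward 5.3 m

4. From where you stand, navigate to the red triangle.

turn right 132°, forward 2.5 m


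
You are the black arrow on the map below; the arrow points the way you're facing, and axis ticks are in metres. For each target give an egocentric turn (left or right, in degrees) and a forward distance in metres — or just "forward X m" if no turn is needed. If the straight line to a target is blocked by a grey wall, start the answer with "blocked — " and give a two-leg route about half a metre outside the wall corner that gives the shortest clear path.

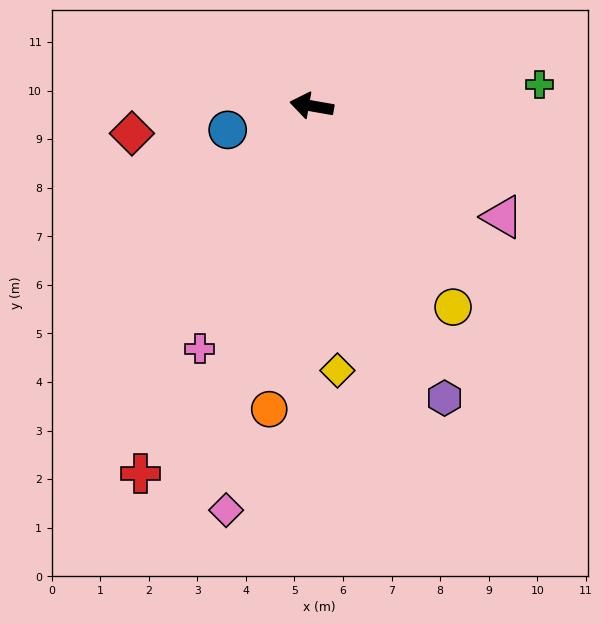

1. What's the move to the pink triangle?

turn left 160°, forward 4.5 m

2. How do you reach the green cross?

turn right 165°, forward 4.7 m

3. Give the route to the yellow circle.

turn left 135°, forward 5.1 m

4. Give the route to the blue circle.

turn left 26°, forward 1.8 m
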